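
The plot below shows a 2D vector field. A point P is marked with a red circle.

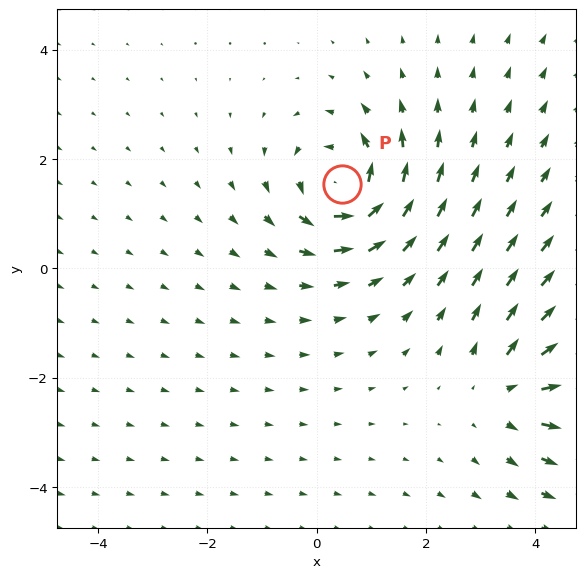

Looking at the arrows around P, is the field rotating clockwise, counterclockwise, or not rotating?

Near P at (0.5, 1.5) the arrows circulate counterclockwise. The curl (z-component) there is about +4; positive curl means counterclockwise rotation.

counterclockwise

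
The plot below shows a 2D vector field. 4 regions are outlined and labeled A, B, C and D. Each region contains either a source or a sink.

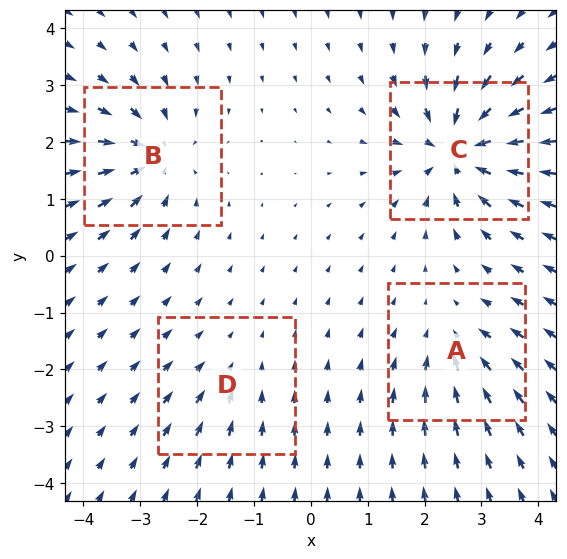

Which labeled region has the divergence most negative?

C

Divergence at each region's feature centre — A: about -4, B: about -6, C: about -9, D: about -3. Region C is most negative.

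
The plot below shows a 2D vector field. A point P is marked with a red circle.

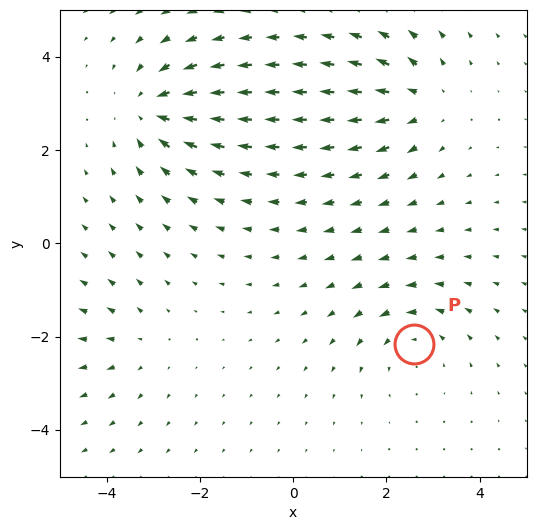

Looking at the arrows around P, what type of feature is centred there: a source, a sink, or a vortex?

At P (2.6, -2.1) the arrows circulate counterclockwise. Divergence ≈0, curl about +4 — near-zero divergence with nonzero curl is a vortex.

vortex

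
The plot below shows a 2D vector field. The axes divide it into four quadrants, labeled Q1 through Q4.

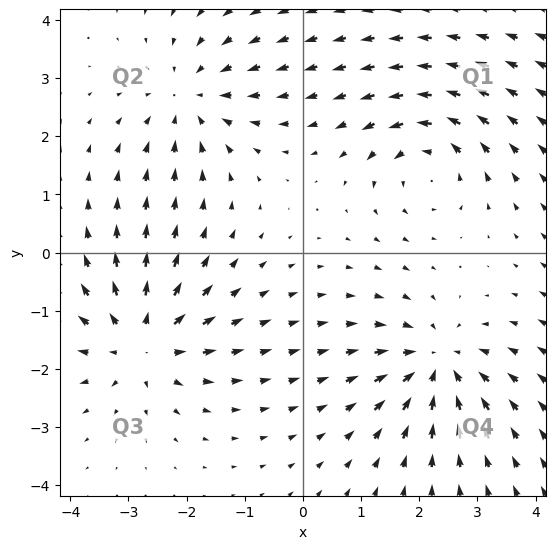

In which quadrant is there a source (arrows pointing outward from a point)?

The source sits at approximately (-2.8, -1.5), which lies in quadrant Q3. The divergence there is about +6, positive as expected for a source.

Q3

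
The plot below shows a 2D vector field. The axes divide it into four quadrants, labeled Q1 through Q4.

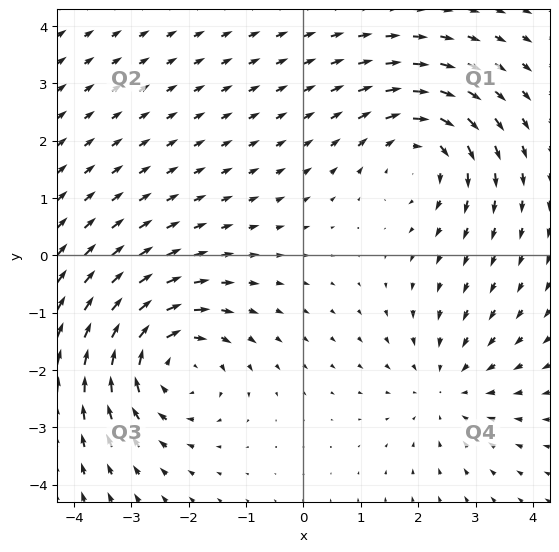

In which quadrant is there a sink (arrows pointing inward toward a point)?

The sink sits at approximately (2.5, -2.3), which lies in quadrant Q4. The divergence there is about -3, negative as expected for a sink.

Q4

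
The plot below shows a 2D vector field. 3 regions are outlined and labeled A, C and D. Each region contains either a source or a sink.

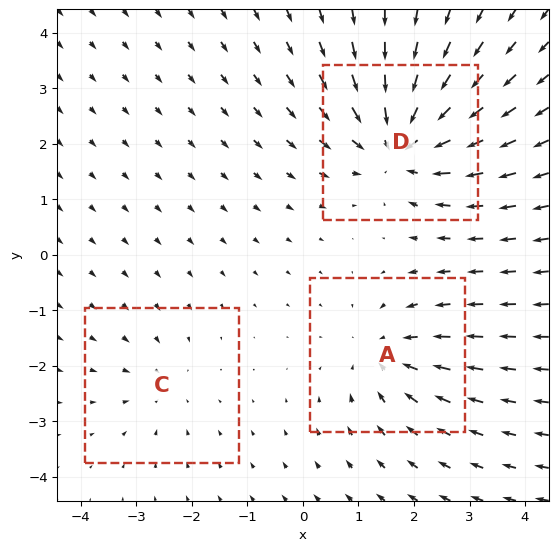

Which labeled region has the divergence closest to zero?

Divergence at each region's feature centre — A: about -3, C: about -2, D: about -5. Region C is closest to zero.

C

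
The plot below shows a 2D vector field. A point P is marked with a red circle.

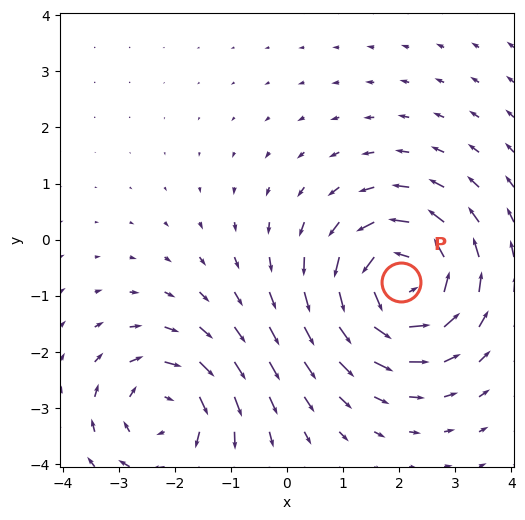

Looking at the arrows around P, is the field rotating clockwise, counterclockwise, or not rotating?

counterclockwise

Near P at (2.0, -0.8) the arrows circulate counterclockwise. The curl (z-component) there is about +5; positive curl means counterclockwise rotation.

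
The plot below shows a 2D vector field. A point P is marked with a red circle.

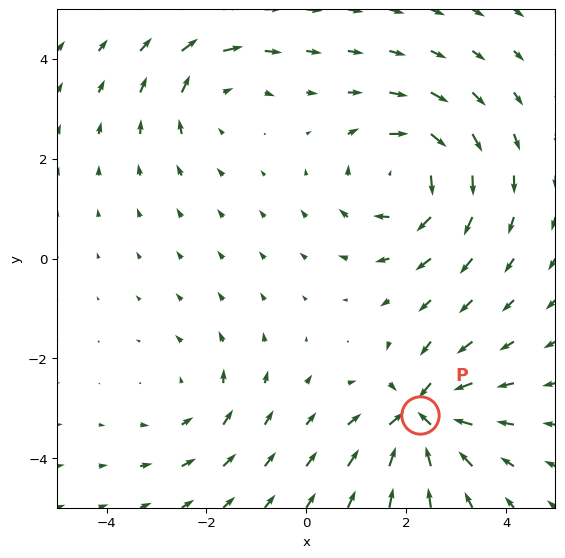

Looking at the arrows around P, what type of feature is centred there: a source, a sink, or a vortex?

At P (2.3, -3.1) the arrows converge inward. Divergence about -6, curl ≈0 — negative divergence with near-zero curl is a sink.

sink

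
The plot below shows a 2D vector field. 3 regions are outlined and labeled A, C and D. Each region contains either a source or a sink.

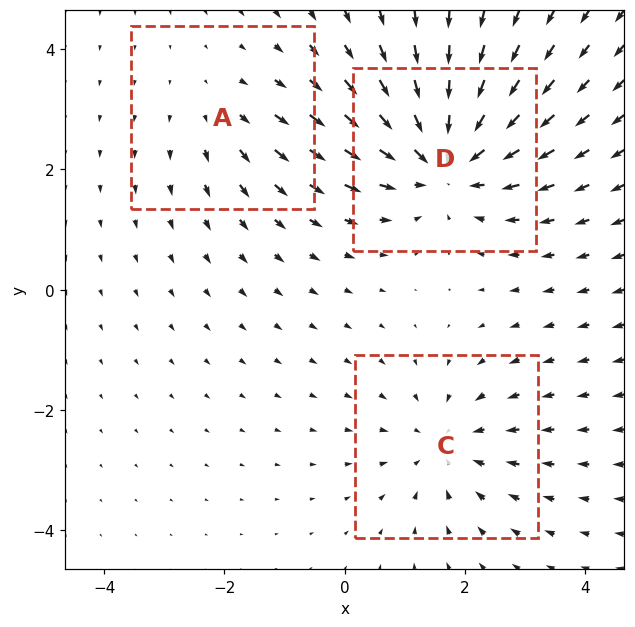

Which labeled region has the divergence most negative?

D

Divergence at each region's feature centre — A: about +2, C: about -3, D: about -5. Region D is most negative.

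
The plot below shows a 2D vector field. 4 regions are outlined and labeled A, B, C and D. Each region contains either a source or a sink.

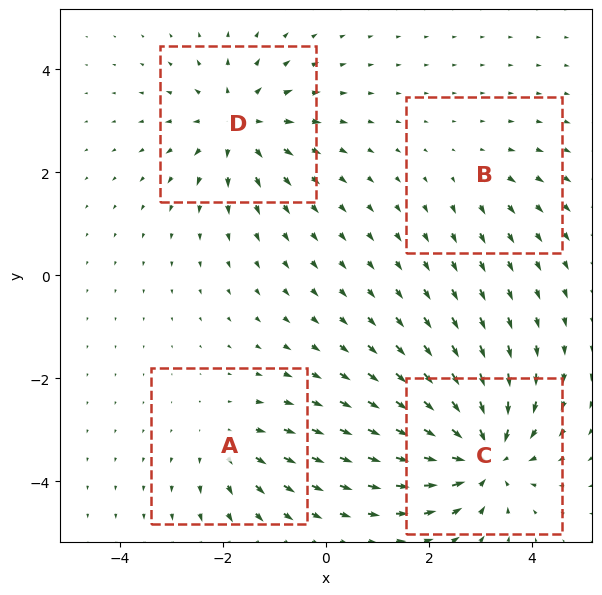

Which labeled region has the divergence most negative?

C

Divergence at each region's feature centre — A: about +3, B: about +2, C: about -7, D: about +5. Region C is most negative.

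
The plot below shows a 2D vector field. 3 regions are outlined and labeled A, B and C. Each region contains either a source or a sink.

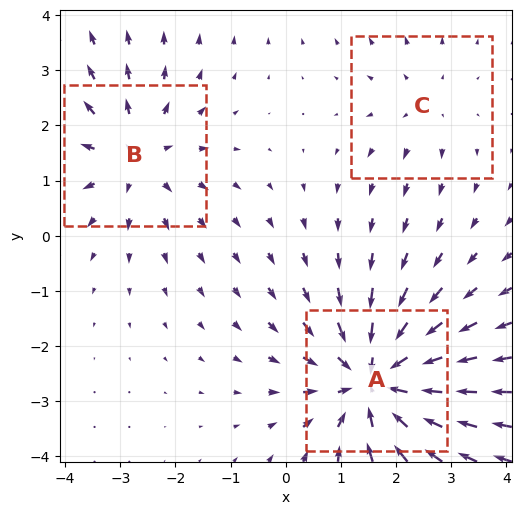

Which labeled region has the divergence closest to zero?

C

Divergence at each region's feature centre — A: about -5, B: about +3, C: about +2. Region C is closest to zero.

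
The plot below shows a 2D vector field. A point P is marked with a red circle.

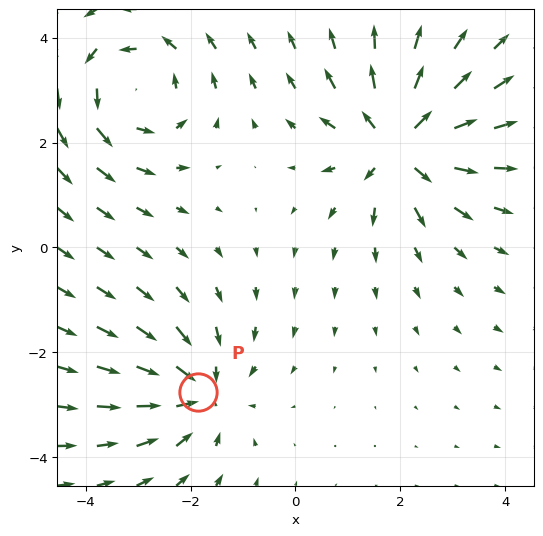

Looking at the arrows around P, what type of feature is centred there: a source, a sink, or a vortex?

sink

At P (-1.9, -2.8) the arrows converge inward. Divergence about -4, curl ≈0 — negative divergence with near-zero curl is a sink.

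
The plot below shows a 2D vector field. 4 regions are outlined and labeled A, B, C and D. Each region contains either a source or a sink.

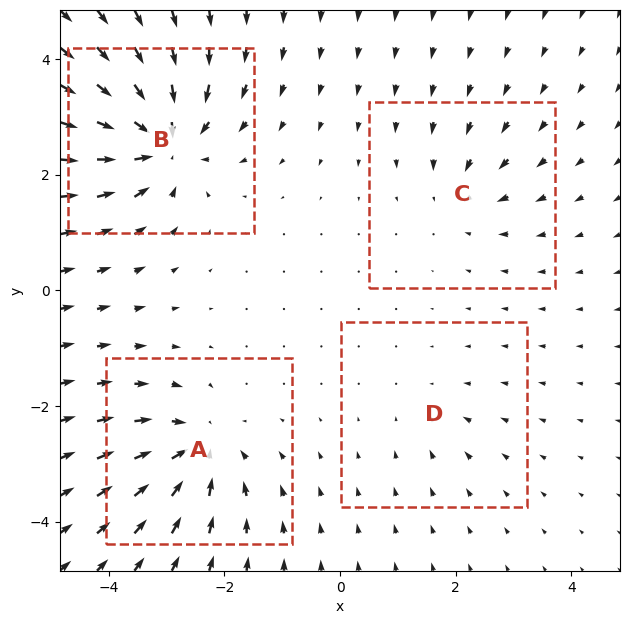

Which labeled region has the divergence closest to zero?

Divergence at each region's feature centre — A: about -6, B: about -8, C: about -3, D: about -2. Region D is closest to zero.

D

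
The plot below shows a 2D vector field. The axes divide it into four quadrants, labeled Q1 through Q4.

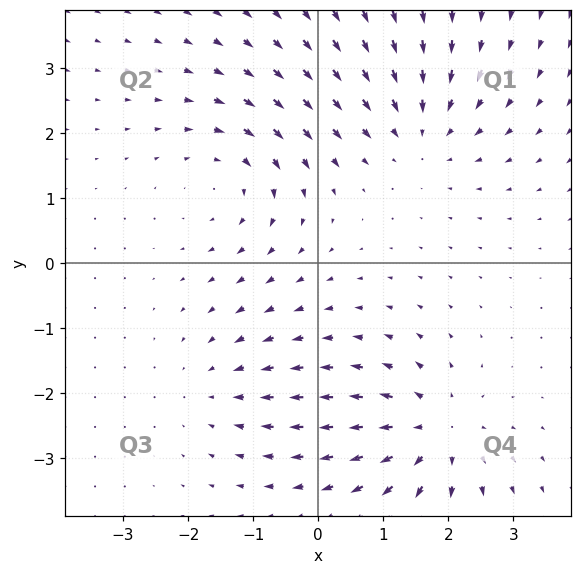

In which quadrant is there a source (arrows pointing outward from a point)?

The source sits at approximately (1.8, -2.6), which lies in quadrant Q4. The divergence there is about +6, positive as expected for a source.

Q4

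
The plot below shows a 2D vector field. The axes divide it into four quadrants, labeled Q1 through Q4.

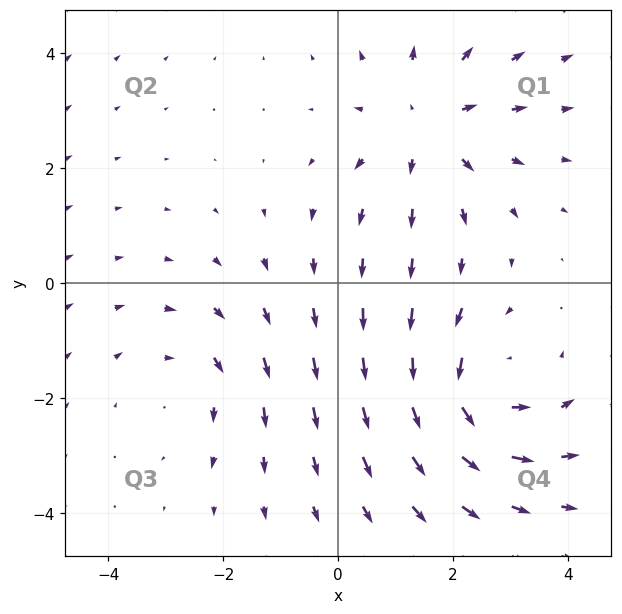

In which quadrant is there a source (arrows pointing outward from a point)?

The source sits at approximately (1.5, 2.7), which lies in quadrant Q1. The divergence there is about +3, positive as expected for a source.

Q1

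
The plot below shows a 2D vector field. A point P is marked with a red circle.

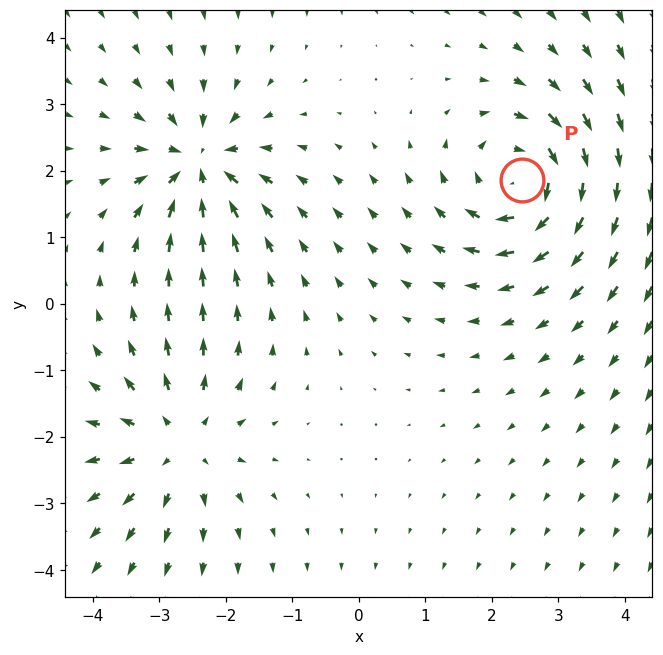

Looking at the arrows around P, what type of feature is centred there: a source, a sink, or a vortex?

At P (2.5, 1.9) the arrows circulate clockwise. Divergence ≈0, curl about -4 — near-zero divergence with nonzero curl is a vortex.

vortex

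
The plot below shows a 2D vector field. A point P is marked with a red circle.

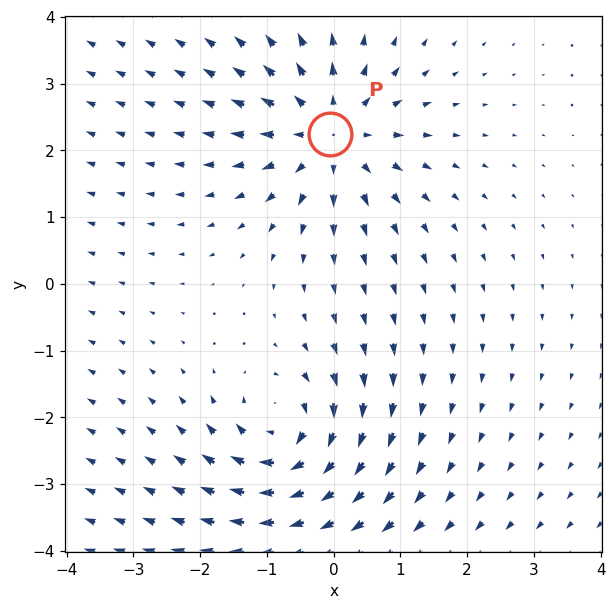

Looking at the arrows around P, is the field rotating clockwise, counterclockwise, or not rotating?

not rotating

Near P at (-0.1, 2.2) the arrows show no circulation. The curl there is ≈0.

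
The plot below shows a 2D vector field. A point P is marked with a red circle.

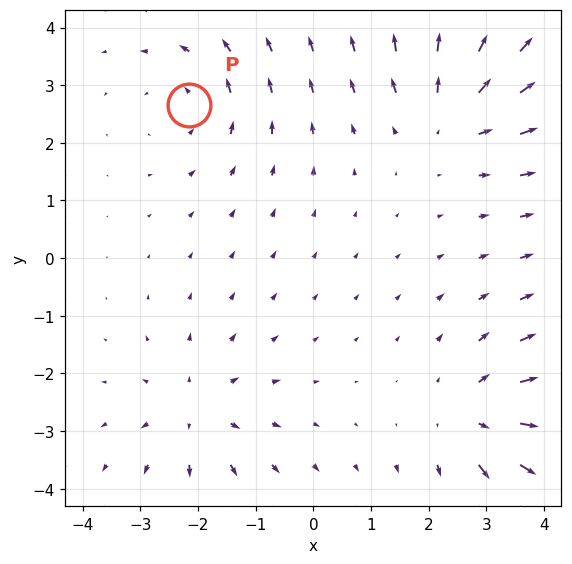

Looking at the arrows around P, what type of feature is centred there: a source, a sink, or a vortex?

vortex

At P (-2.2, 2.7) the arrows circulate counterclockwise. Divergence ≈0, curl about +3 — near-zero divergence with nonzero curl is a vortex.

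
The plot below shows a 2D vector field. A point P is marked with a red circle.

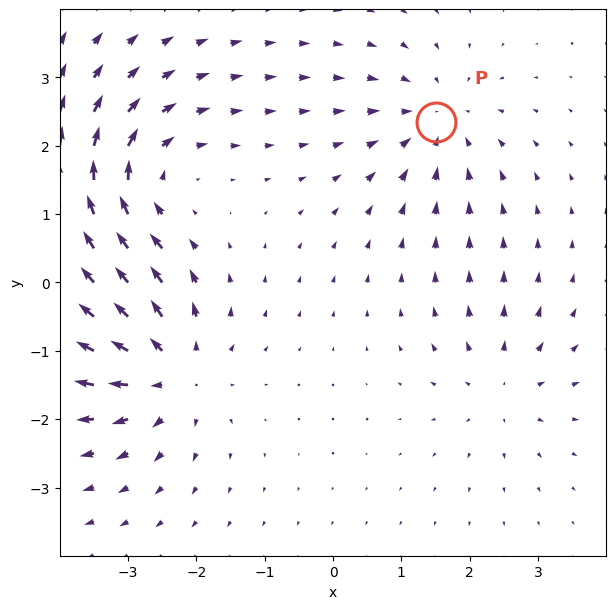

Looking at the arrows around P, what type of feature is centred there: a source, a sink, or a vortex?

At P (1.5, 2.4) the arrows converge inward. Divergence about -4, curl ≈0 — negative divergence with near-zero curl is a sink.

sink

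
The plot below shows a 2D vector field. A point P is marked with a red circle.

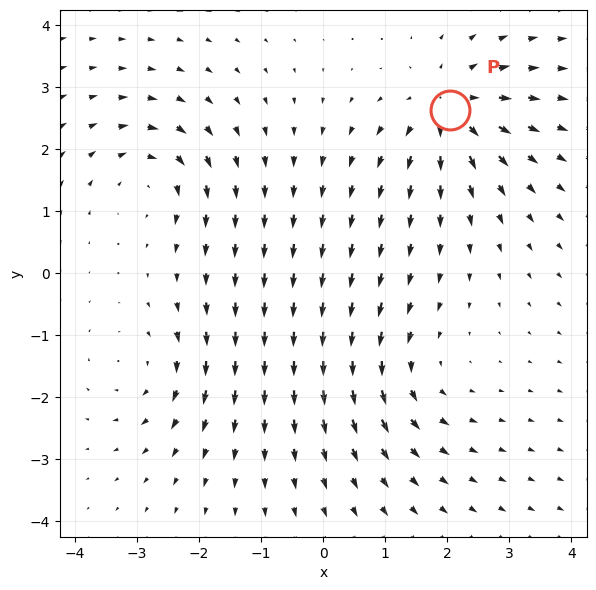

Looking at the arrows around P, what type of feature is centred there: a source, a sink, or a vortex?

source

At P (2.0, 2.6) the arrows spread outward. Divergence about +5, curl ≈0 — positive divergence with near-zero curl is a source.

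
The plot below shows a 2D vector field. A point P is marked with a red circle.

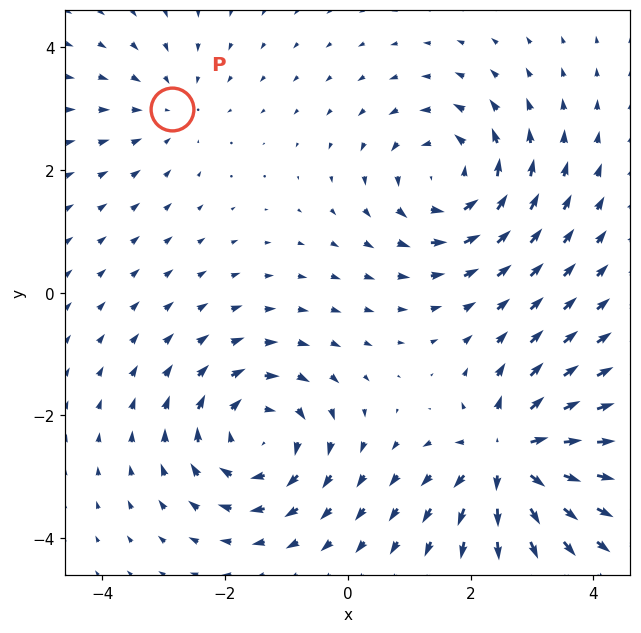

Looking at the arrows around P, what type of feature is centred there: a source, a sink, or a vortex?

sink

At P (-2.9, 3.0) the arrows converge inward. Divergence about -2, curl ≈0 — negative divergence with near-zero curl is a sink.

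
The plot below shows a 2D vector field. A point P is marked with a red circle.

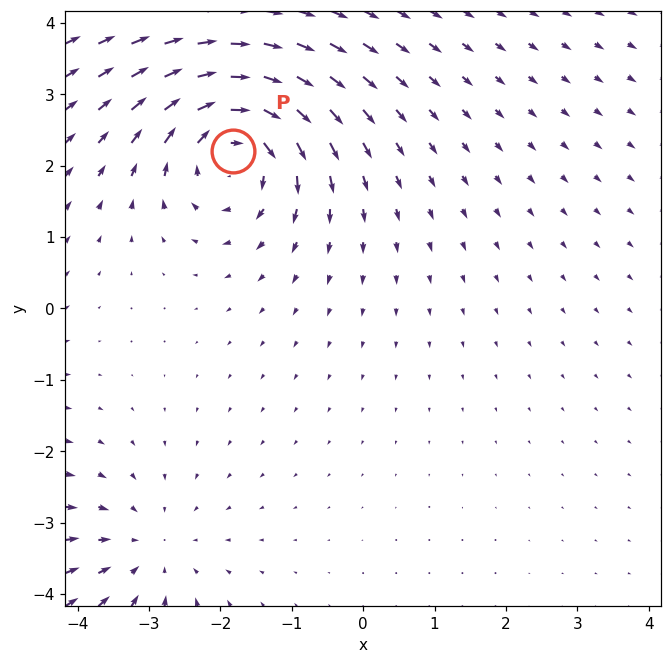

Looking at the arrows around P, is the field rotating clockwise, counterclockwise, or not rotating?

Near P at (-1.8, 2.2) the arrows circulate clockwise. The curl (z-component) there is about -6; negative curl means clockwise rotation.

clockwise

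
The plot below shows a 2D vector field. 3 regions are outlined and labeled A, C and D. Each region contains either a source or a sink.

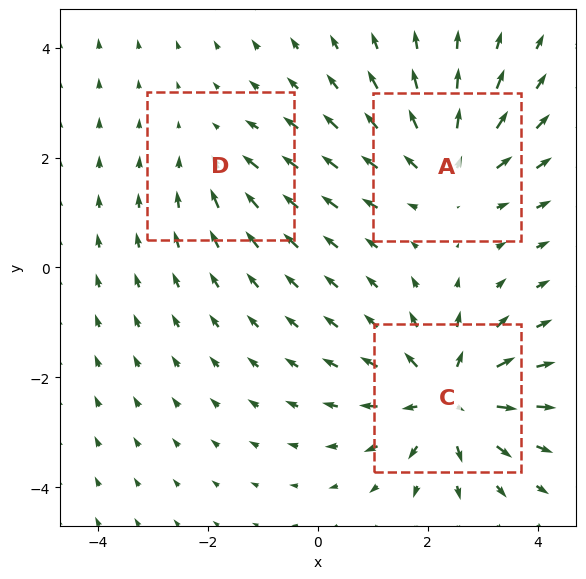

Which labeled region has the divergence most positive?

C

Divergence at each region's feature centre — A: about +3, C: about +5, D: about -2. Region C is most positive.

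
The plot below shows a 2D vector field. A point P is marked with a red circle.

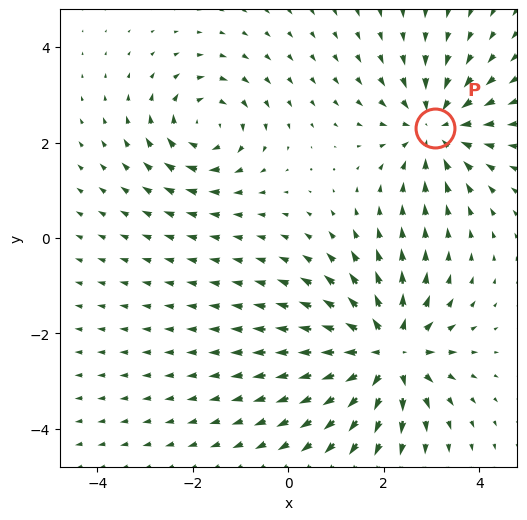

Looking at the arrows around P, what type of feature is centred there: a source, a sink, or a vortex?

sink

At P (3.1, 2.3) the arrows converge inward. Divergence about -3, curl ≈0 — negative divergence with near-zero curl is a sink.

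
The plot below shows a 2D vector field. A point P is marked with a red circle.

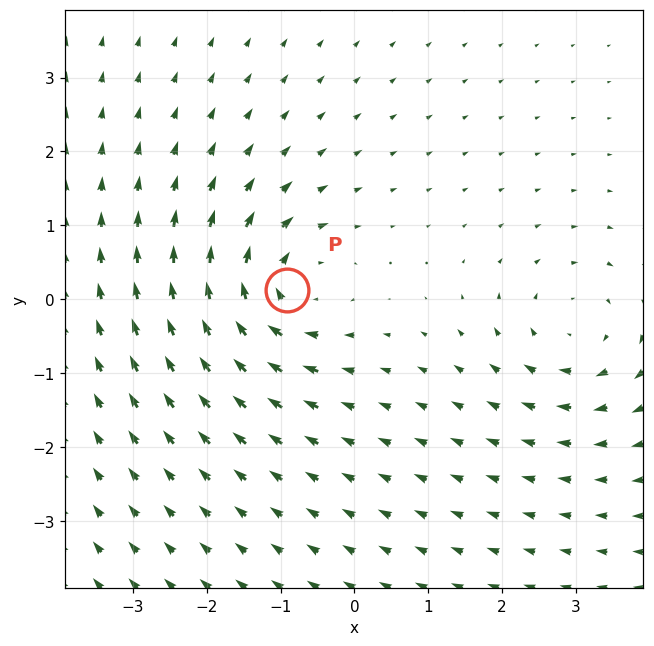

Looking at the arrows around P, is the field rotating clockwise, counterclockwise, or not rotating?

Near P at (-0.9, 0.1) the arrows circulate clockwise. The curl (z-component) there is about -6; negative curl means clockwise rotation.

clockwise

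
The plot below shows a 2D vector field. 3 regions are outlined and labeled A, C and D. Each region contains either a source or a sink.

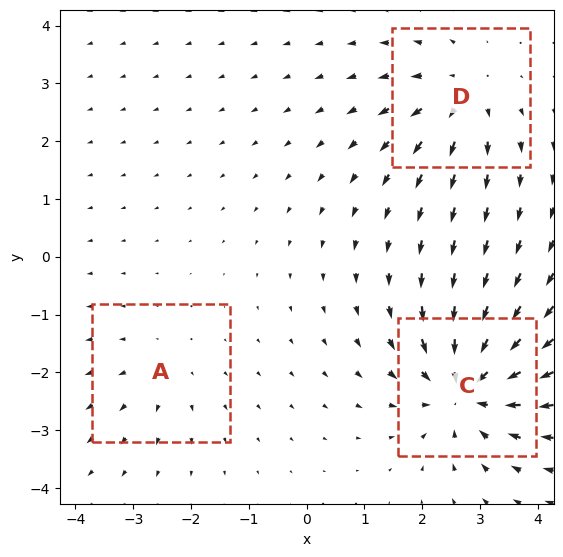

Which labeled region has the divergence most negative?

C

Divergence at each region's feature centre — A: about +2, C: about -5, D: about +3. Region C is most negative.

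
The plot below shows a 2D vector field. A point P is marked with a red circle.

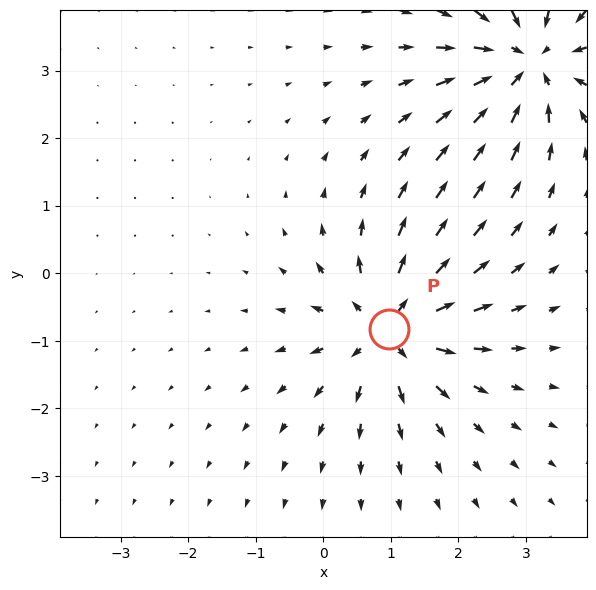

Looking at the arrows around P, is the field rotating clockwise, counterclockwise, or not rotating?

not rotating

Near P at (1.0, -0.8) the arrows show no circulation. The curl there is ≈0.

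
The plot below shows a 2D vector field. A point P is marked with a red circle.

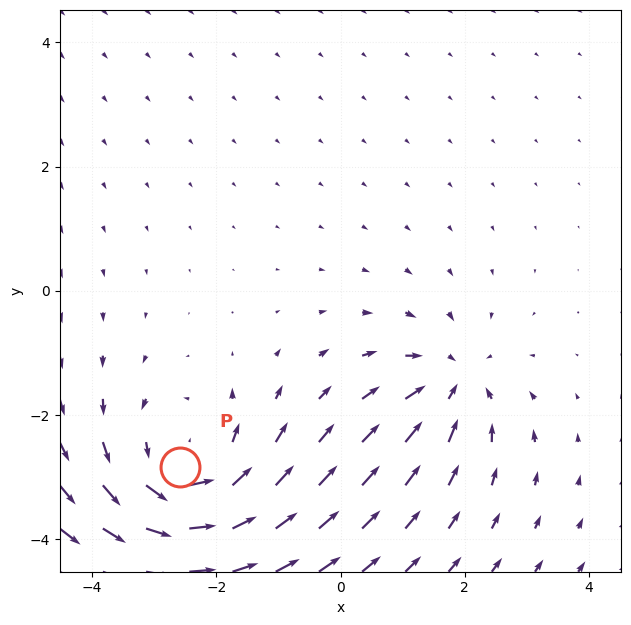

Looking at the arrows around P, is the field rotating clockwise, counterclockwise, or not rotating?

Near P at (-2.6, -2.8) the arrows circulate counterclockwise. The curl (z-component) there is about +4; positive curl means counterclockwise rotation.

counterclockwise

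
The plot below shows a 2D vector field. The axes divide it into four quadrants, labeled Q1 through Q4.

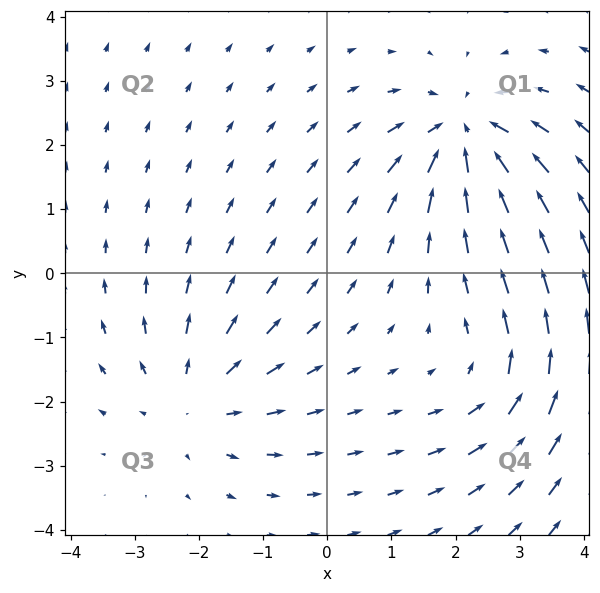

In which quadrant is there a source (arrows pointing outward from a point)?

Q3

The source sits at approximately (-2.1, -2.0), which lies in quadrant Q3. The divergence there is about +3, positive as expected for a source.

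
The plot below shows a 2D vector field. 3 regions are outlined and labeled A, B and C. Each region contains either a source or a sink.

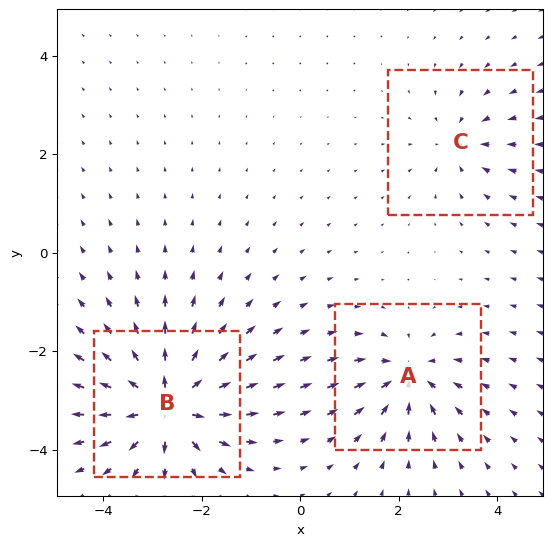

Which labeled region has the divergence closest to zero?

Divergence at each region's feature centre — A: about -4, B: about +6, C: about -3. Region C is closest to zero.

C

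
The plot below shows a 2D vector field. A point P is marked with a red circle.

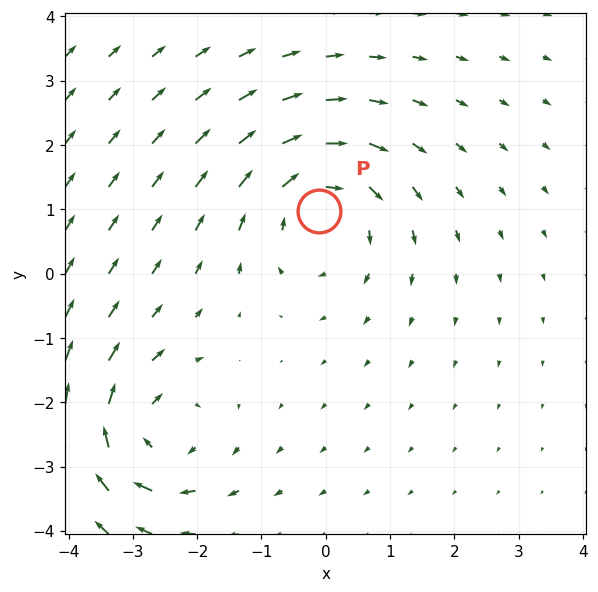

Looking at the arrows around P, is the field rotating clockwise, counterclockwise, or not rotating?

clockwise

Near P at (-0.1, 1.0) the arrows circulate clockwise. The curl (z-component) there is about -4; negative curl means clockwise rotation.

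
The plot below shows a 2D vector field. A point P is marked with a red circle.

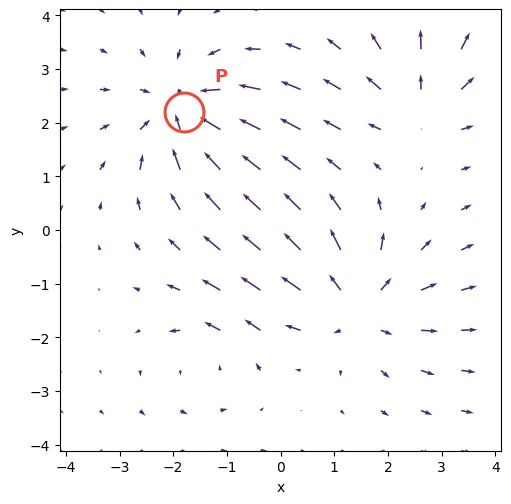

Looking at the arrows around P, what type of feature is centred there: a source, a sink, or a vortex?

At P (-1.8, 2.2) the arrows converge inward. Divergence about -5, curl ≈0 — negative divergence with near-zero curl is a sink.

sink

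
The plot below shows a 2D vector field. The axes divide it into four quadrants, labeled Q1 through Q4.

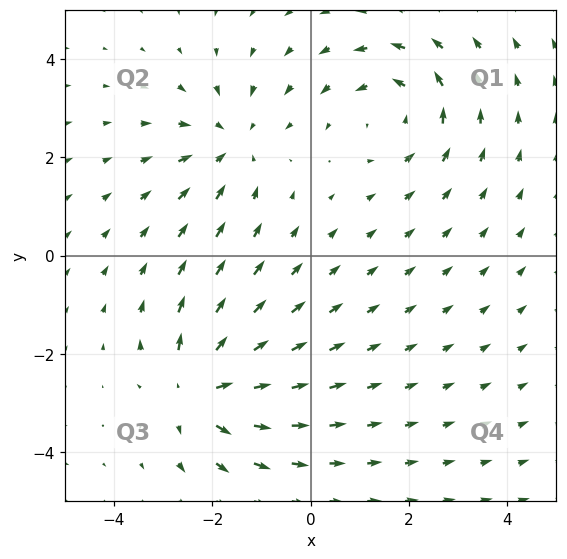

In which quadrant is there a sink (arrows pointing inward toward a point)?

Q2

The sink sits at approximately (-1.6, 2.3), which lies in quadrant Q2. The divergence there is about -2, negative as expected for a sink.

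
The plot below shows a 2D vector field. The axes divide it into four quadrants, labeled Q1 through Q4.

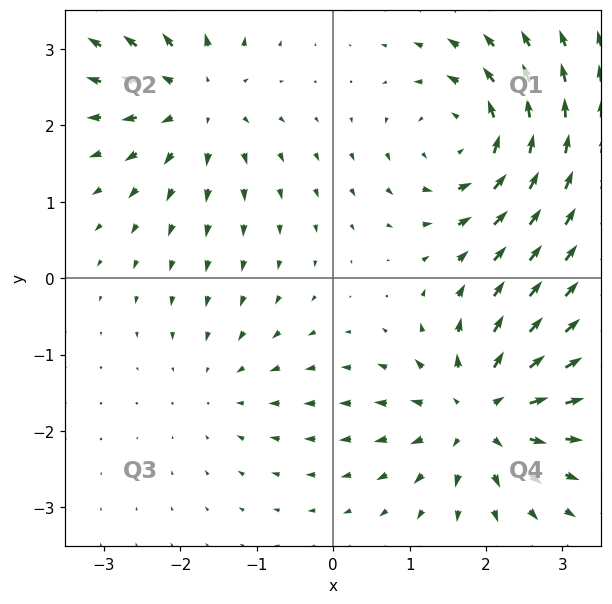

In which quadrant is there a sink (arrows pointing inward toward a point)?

The sink sits at approximately (-1.5, -1.4), which lies in quadrant Q3. The divergence there is about -2, negative as expected for a sink.

Q3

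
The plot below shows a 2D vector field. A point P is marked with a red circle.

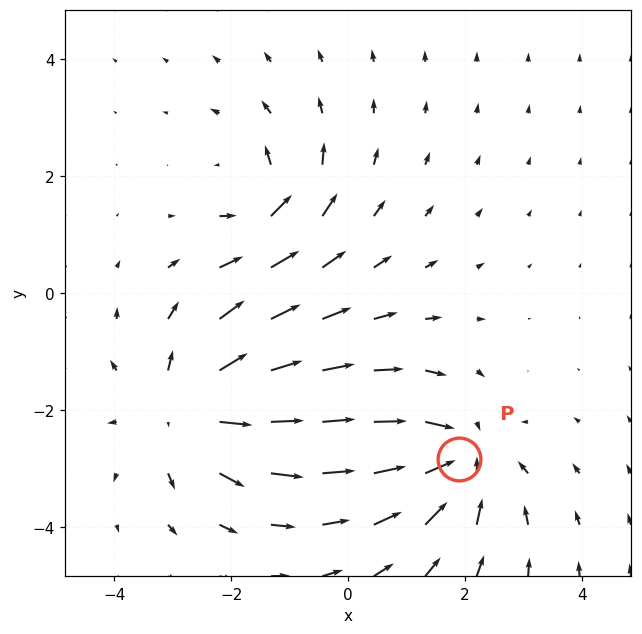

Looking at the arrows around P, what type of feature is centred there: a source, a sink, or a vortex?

sink

At P (1.9, -2.8) the arrows converge inward. Divergence about -4, curl ≈0 — negative divergence with near-zero curl is a sink.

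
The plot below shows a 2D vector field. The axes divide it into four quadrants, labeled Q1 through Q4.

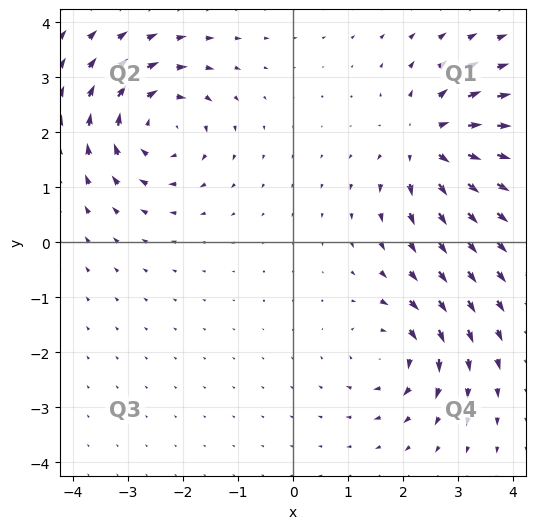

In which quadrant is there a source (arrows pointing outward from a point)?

Q1

The source sits at approximately (2.5, 1.8), which lies in quadrant Q1. The divergence there is about +4, positive as expected for a source.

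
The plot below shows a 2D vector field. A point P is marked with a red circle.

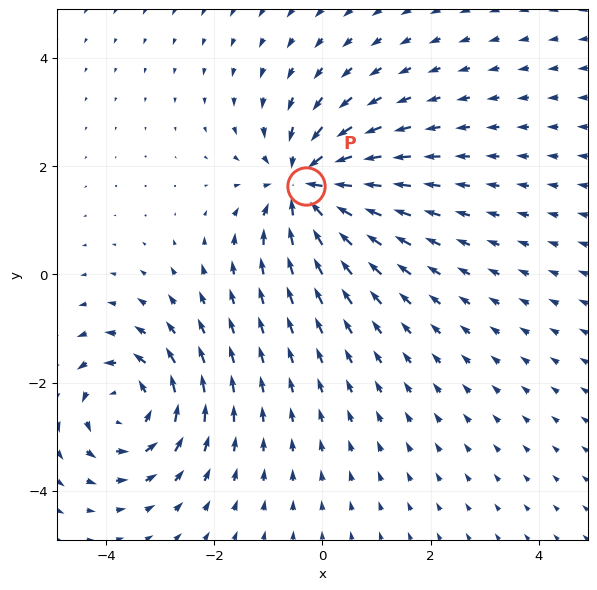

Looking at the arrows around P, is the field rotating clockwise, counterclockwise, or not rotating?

not rotating

Near P at (-0.3, 1.6) the arrows show no circulation. The curl there is ≈0.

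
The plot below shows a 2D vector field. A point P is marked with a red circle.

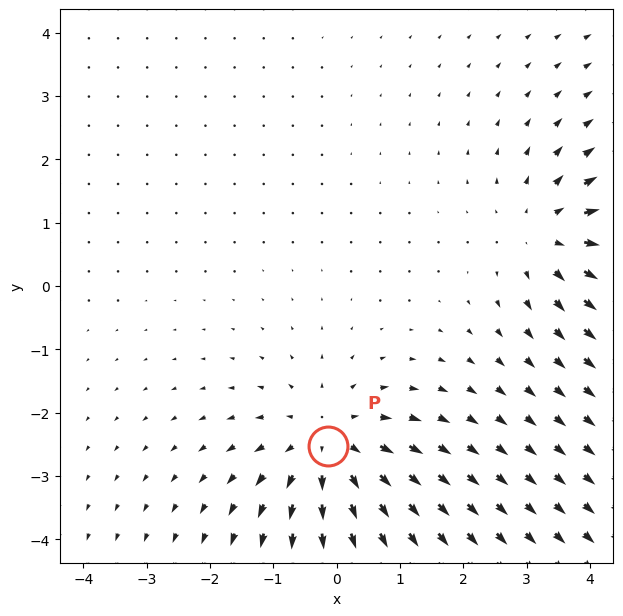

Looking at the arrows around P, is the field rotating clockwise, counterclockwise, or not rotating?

not rotating

Near P at (-0.1, -2.5) the arrows show no circulation. The curl there is ≈0.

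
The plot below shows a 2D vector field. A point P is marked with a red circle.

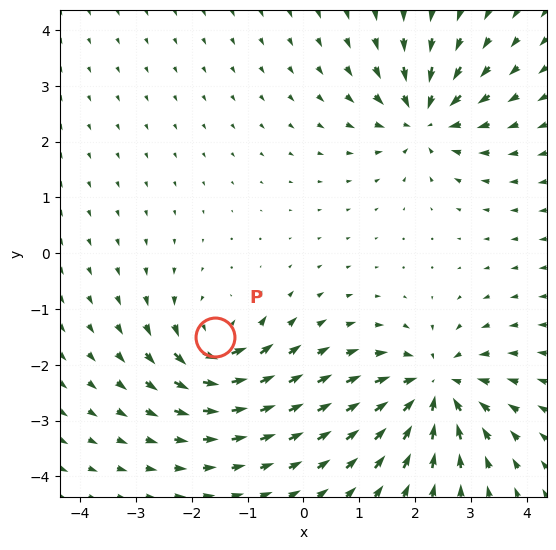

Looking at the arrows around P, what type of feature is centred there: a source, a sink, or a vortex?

vortex

At P (-1.6, -1.5) the arrows circulate counterclockwise. Divergence ≈0, curl about +5 — near-zero divergence with nonzero curl is a vortex.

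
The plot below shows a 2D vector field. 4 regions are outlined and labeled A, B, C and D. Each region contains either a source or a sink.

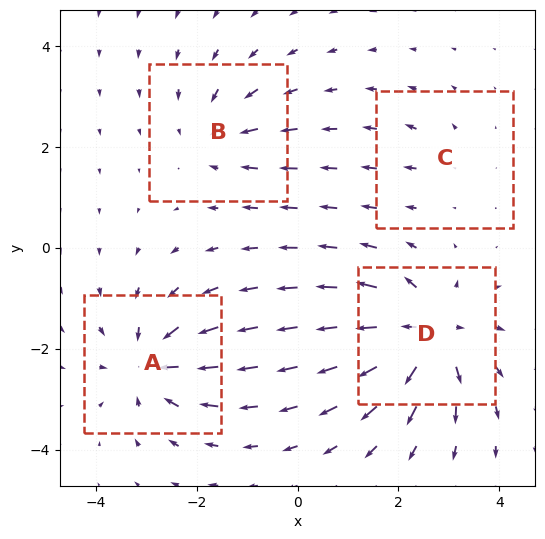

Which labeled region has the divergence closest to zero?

C

Divergence at each region's feature centre — A: about -6, B: about -4, C: about +2, D: about +8. Region C is closest to zero.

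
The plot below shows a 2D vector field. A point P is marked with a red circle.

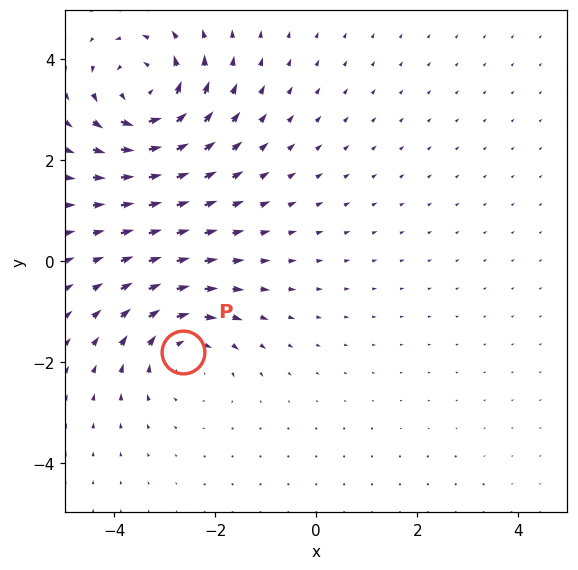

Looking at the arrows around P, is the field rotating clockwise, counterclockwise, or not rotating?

Near P at (-2.6, -1.8) the arrows circulate clockwise. The curl (z-component) there is about -4; negative curl means clockwise rotation.

clockwise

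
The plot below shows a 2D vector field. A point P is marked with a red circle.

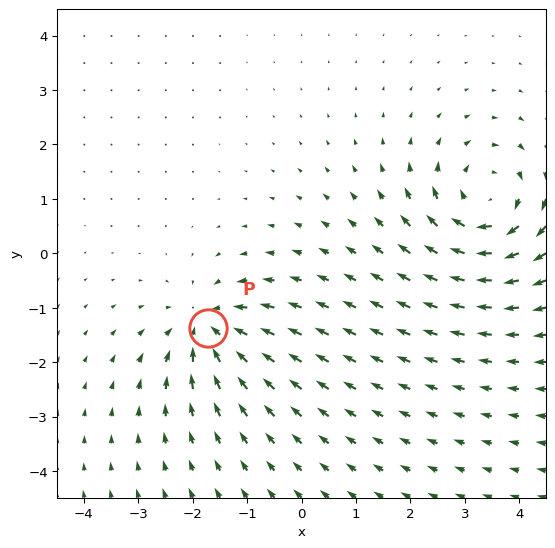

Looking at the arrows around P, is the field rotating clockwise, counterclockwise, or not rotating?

not rotating

Near P at (-1.7, -1.4) the arrows show no circulation. The curl there is ≈0.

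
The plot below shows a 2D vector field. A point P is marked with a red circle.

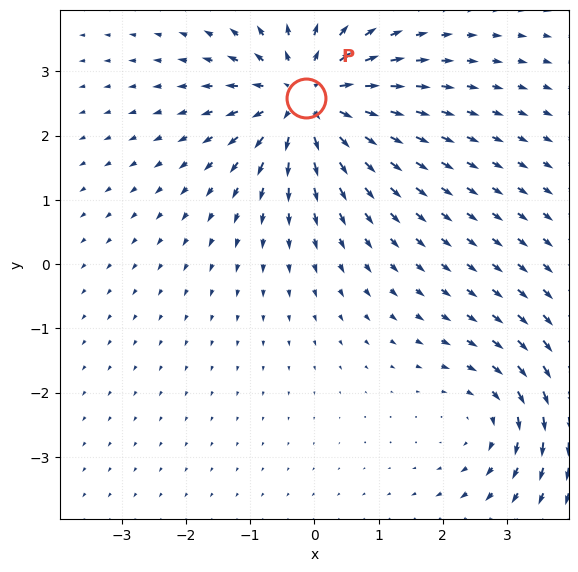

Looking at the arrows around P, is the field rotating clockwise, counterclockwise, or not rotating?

not rotating

Near P at (-0.1, 2.6) the arrows show no circulation. The curl there is ≈0.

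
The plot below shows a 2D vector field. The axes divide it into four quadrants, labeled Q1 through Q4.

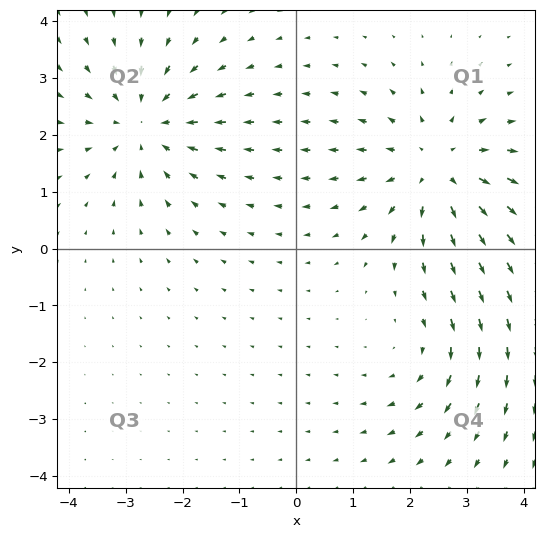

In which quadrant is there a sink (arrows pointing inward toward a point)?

The sink sits at approximately (-2.7, 2.2), which lies in quadrant Q2. The divergence there is about -4, negative as expected for a sink.

Q2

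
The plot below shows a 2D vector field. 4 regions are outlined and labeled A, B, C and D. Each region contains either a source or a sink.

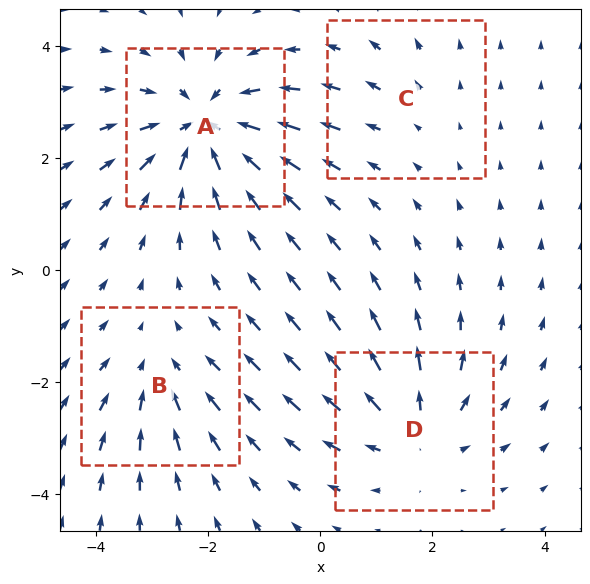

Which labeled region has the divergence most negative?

A

Divergence at each region's feature centre — A: about -6, B: about -3, C: about +2, D: about +4. Region A is most negative.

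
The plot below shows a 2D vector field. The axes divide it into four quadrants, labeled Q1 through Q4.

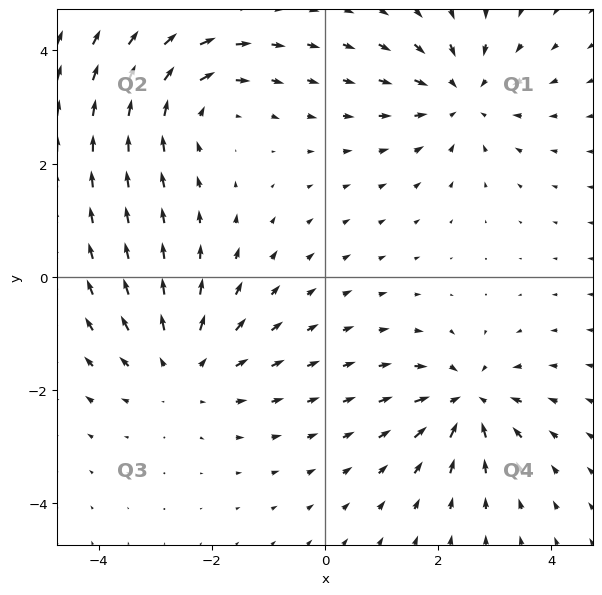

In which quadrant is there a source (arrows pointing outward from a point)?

Q3

The source sits at approximately (-2.5, -1.6), which lies in quadrant Q3. The divergence there is about +3, positive as expected for a source.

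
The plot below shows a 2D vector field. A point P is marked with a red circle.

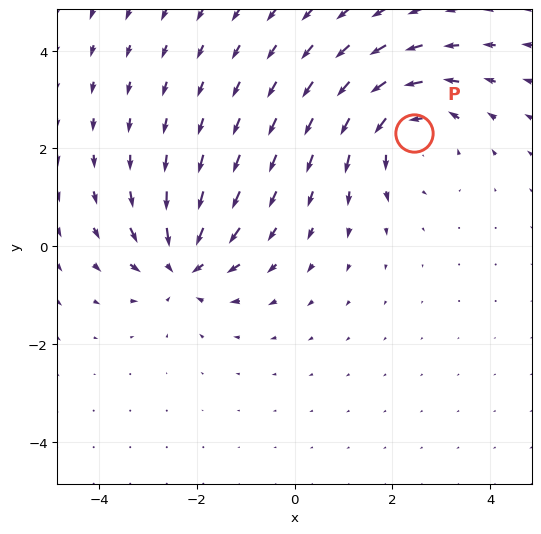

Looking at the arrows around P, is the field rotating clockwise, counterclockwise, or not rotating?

counterclockwise

Near P at (2.4, 2.3) the arrows circulate counterclockwise. The curl (z-component) there is about +4; positive curl means counterclockwise rotation.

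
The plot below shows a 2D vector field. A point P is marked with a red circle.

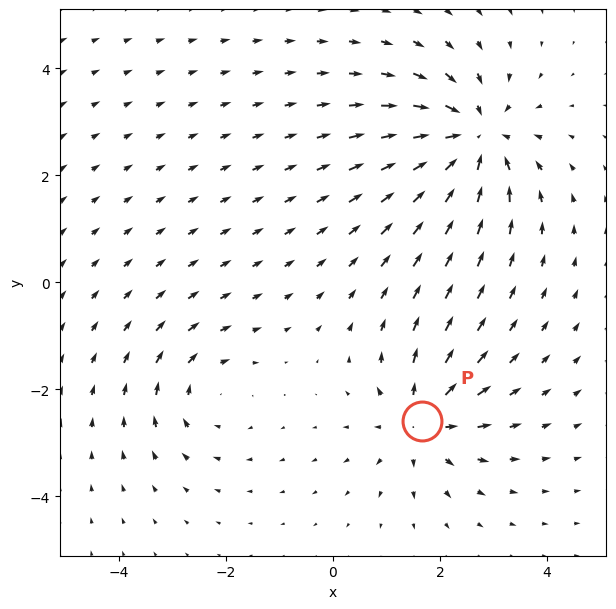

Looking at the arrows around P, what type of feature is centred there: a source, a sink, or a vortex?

source

At P (1.7, -2.6) the arrows spread outward. Divergence about +4, curl ≈0 — positive divergence with near-zero curl is a source.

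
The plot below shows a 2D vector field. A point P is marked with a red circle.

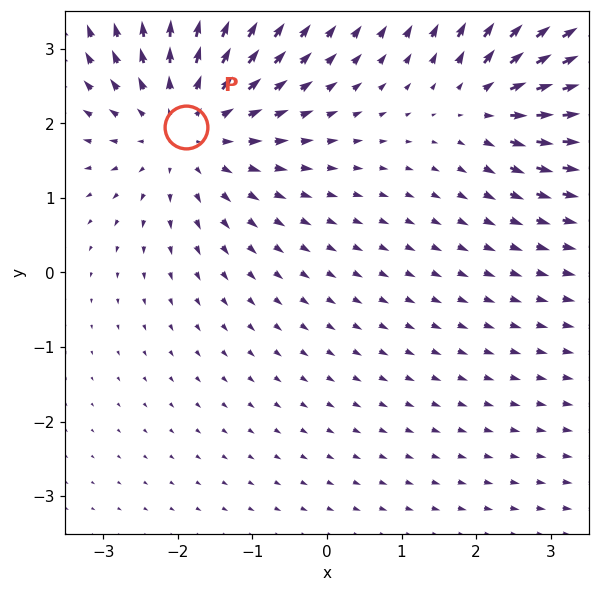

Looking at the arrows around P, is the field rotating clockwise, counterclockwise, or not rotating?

Near P at (-1.9, 1.9) the arrows show no circulation. The curl there is ≈0.

not rotating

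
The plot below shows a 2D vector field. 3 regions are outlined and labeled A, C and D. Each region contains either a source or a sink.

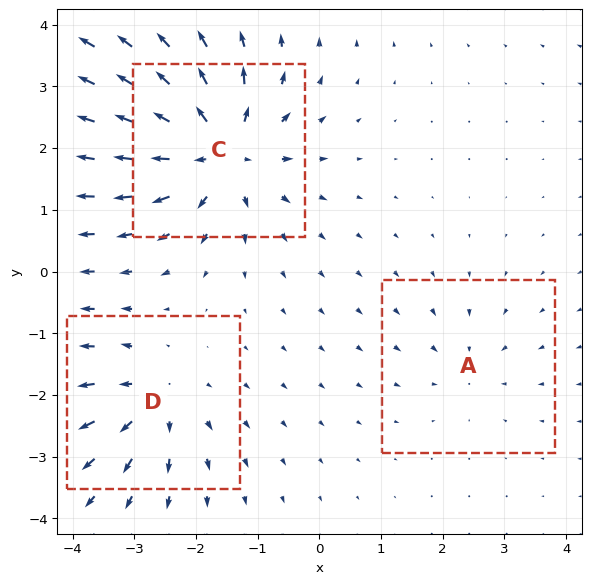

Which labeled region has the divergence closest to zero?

Divergence at each region's feature centre — A: about -2, C: about +6, D: about +4. Region A is closest to zero.

A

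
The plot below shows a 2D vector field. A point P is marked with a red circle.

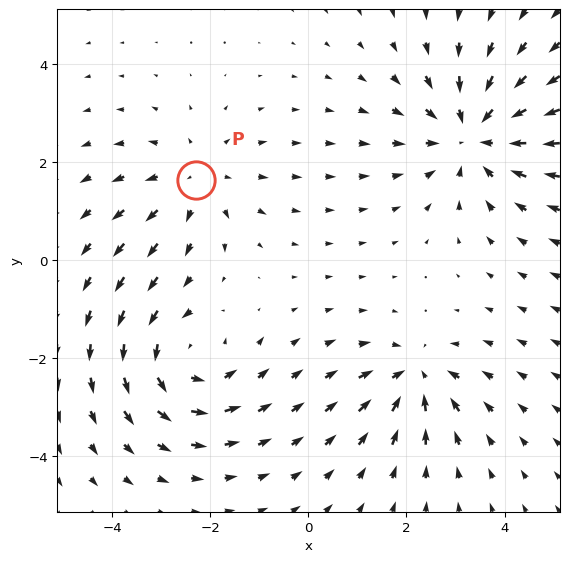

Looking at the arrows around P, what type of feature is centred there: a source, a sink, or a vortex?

source

At P (-2.3, 1.6) the arrows spread outward. Divergence about +3, curl ≈0 — positive divergence with near-zero curl is a source.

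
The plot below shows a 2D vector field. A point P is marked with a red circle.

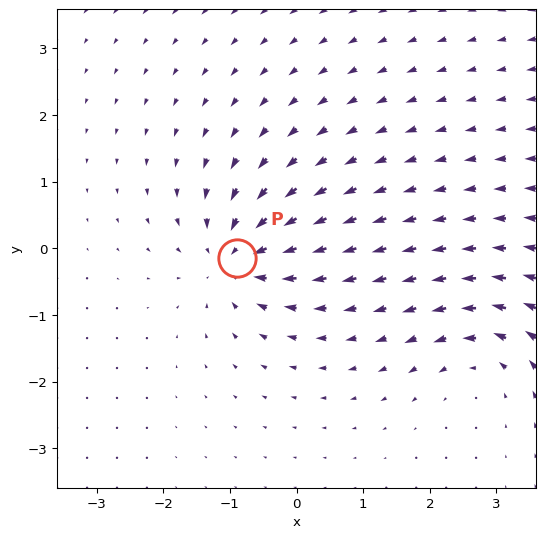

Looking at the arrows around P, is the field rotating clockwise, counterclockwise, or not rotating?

Near P at (-0.9, -0.1) the arrows show no circulation. The curl there is ≈0.

not rotating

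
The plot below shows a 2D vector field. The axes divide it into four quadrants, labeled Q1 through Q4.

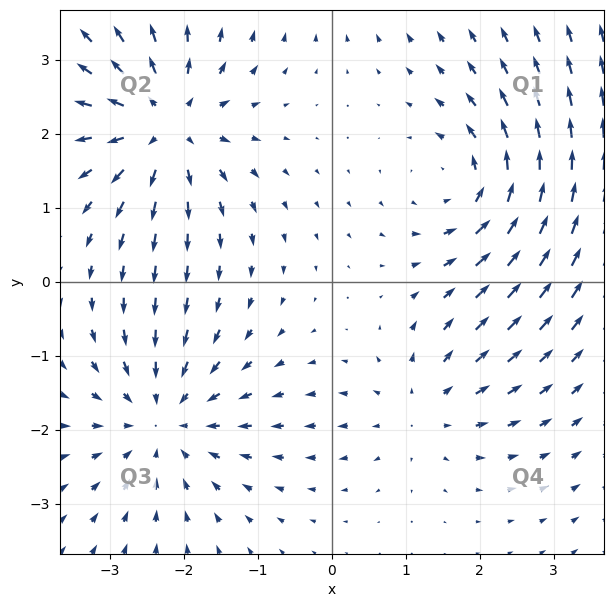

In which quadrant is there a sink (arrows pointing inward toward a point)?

The sink sits at approximately (-2.3, -1.9), which lies in quadrant Q3. The divergence there is about -4, negative as expected for a sink.

Q3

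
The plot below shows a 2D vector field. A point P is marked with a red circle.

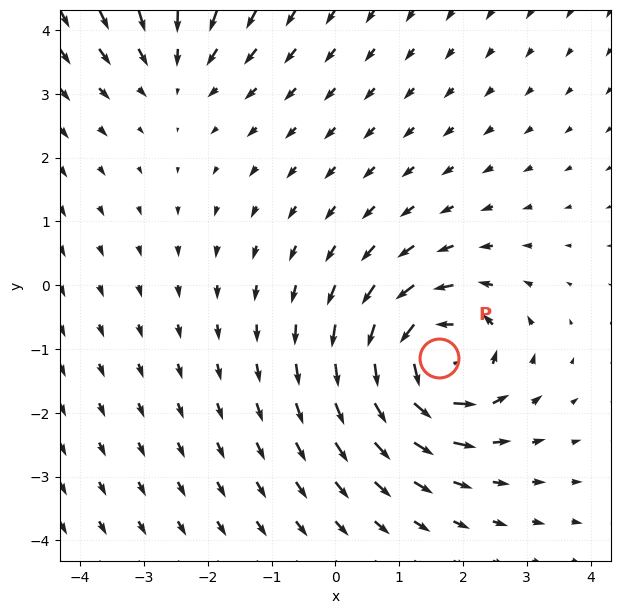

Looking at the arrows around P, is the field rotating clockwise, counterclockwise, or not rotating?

counterclockwise

Near P at (1.6, -1.1) the arrows circulate counterclockwise. The curl (z-component) there is about +6; positive curl means counterclockwise rotation.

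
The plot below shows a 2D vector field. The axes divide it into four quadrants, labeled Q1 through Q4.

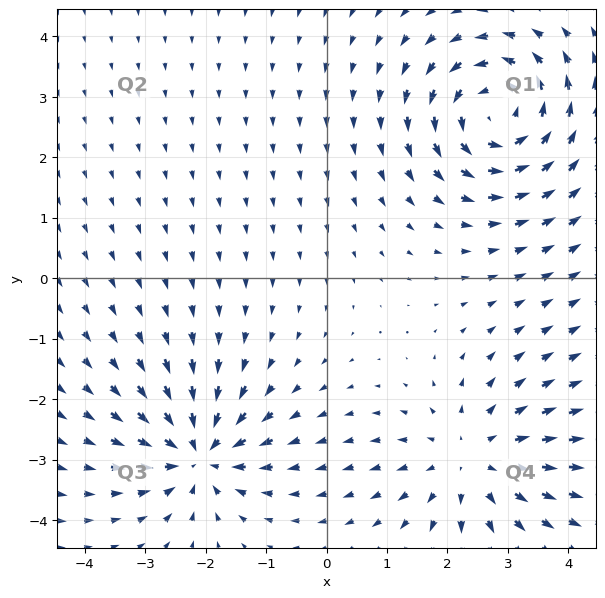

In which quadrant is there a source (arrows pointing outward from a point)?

Q4

The source sits at approximately (2.4, -3.0), which lies in quadrant Q4. The divergence there is about +3, positive as expected for a source.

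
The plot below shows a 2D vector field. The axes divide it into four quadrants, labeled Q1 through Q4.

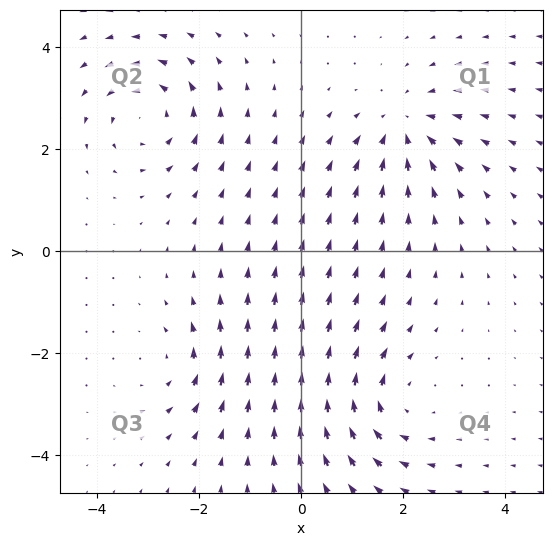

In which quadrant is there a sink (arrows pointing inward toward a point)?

Q1

The sink sits at approximately (2.0, 2.4), which lies in quadrant Q1. The divergence there is about -5, negative as expected for a sink.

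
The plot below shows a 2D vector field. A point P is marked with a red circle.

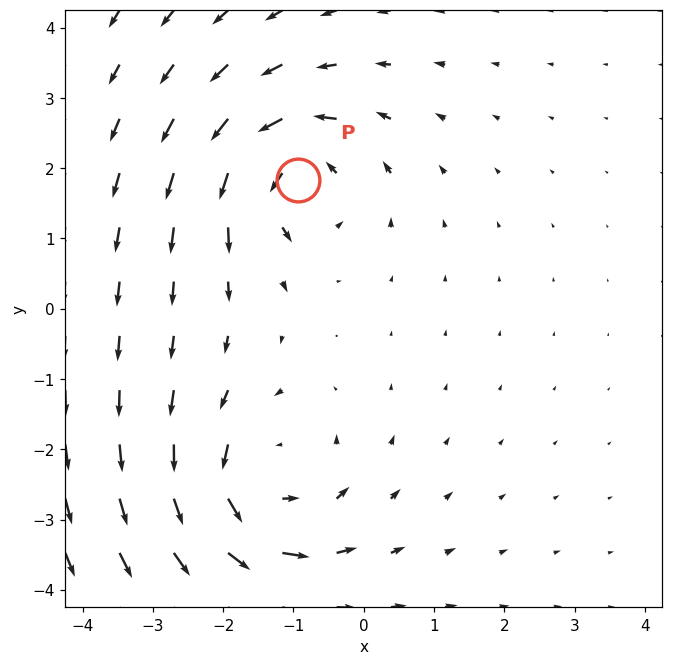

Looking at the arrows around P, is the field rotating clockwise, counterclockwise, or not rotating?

counterclockwise

Near P at (-0.9, 1.8) the arrows circulate counterclockwise. The curl (z-component) there is about +5; positive curl means counterclockwise rotation.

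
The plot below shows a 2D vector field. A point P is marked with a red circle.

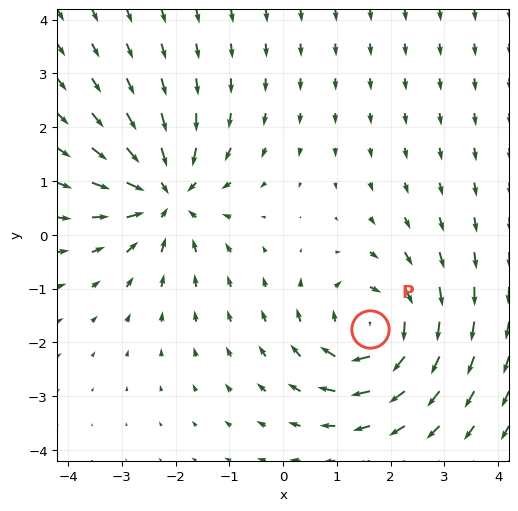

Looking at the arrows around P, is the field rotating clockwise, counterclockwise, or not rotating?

clockwise

Near P at (1.6, -1.8) the arrows circulate clockwise. The curl (z-component) there is about -6; negative curl means clockwise rotation.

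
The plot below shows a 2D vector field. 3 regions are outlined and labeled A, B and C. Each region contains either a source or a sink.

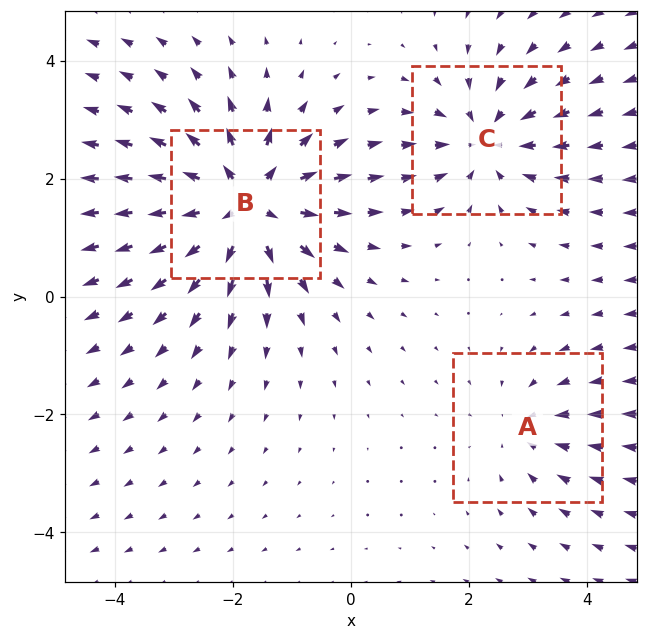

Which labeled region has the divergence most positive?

Divergence at each region's feature centre — A: about -2, B: about +5, C: about -3. Region B is most positive.

B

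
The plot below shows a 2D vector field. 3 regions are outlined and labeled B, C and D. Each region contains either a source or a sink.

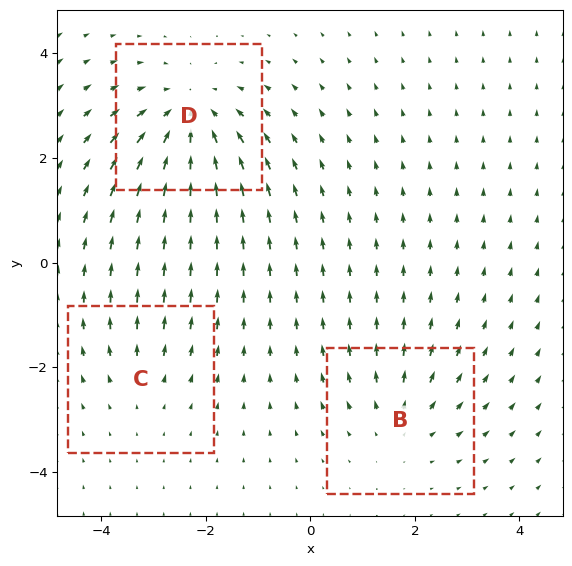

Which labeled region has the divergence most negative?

Divergence at each region's feature centre — B: about +3, C: about +2, D: about -4. Region D is most negative.

D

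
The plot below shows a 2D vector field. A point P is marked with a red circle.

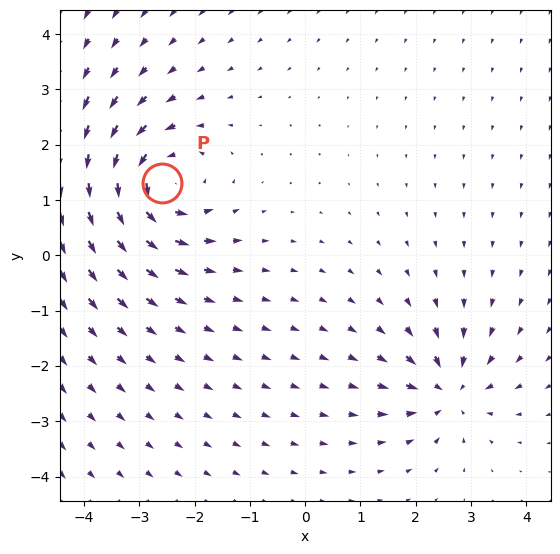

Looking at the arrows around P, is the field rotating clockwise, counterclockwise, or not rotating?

counterclockwise

Near P at (-2.6, 1.3) the arrows circulate counterclockwise. The curl (z-component) there is about +5; positive curl means counterclockwise rotation.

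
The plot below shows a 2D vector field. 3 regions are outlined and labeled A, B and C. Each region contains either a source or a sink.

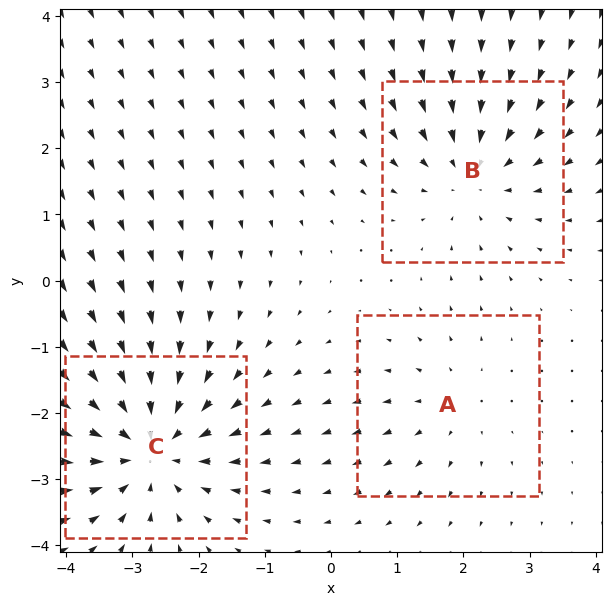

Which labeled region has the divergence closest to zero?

A

Divergence at each region's feature centre — A: about +2, B: about -3, C: about -4. Region A is closest to zero.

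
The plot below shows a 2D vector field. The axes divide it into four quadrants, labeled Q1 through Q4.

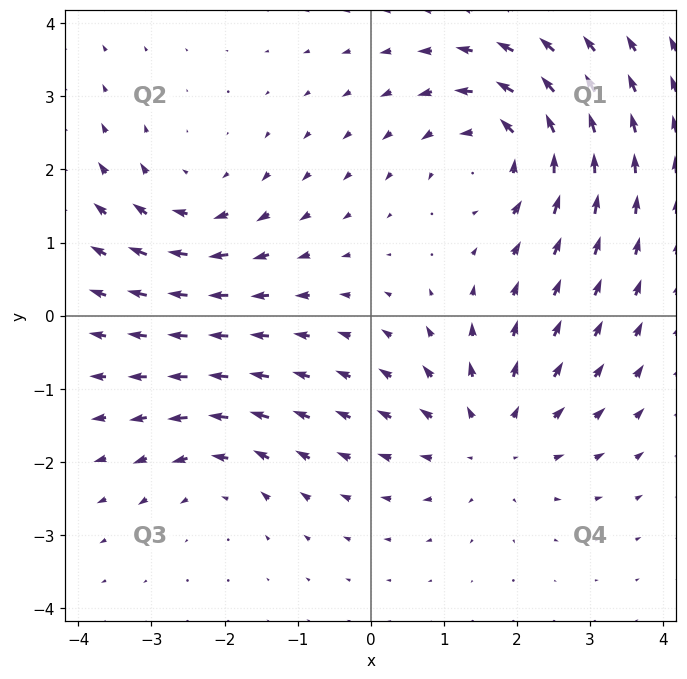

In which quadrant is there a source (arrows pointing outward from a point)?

The source sits at approximately (1.6, -1.7), which lies in quadrant Q4. The divergence there is about +4, positive as expected for a source.

Q4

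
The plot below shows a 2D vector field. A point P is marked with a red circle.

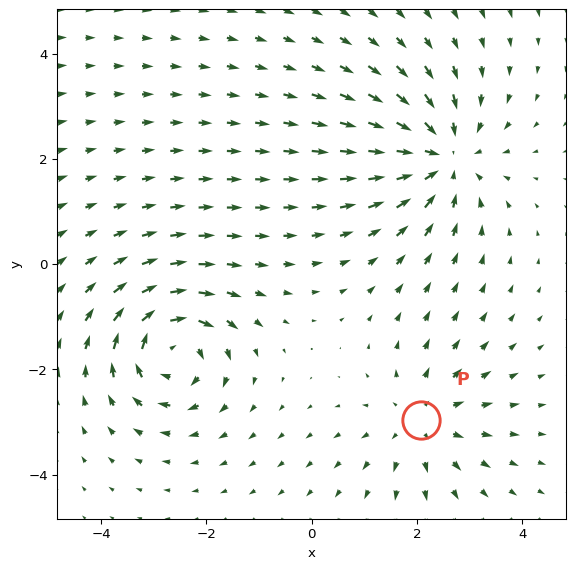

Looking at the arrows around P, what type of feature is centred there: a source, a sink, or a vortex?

At P (2.1, -3.0) the arrows spread outward. Divergence about +3, curl ≈0 — positive divergence with near-zero curl is a source.

source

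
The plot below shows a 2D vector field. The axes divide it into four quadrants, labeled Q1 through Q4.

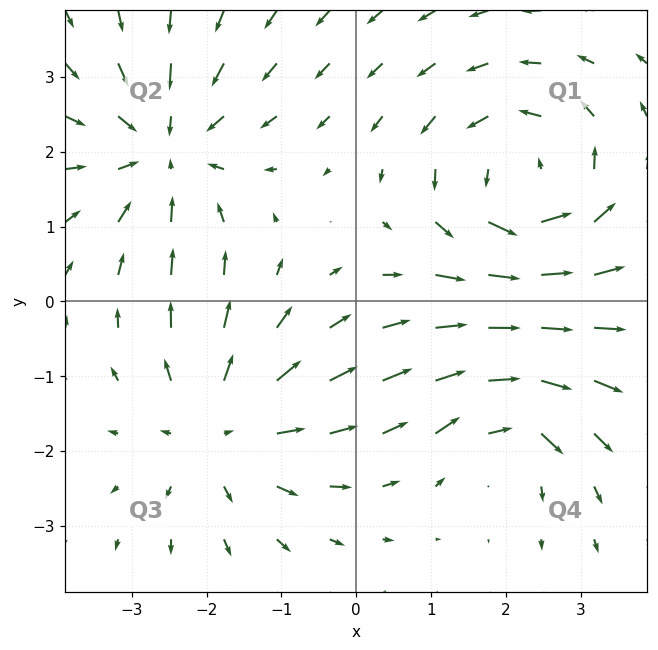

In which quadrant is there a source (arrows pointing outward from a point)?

Q3

The source sits at approximately (-1.8, -1.7), which lies in quadrant Q3. The divergence there is about +4, positive as expected for a source.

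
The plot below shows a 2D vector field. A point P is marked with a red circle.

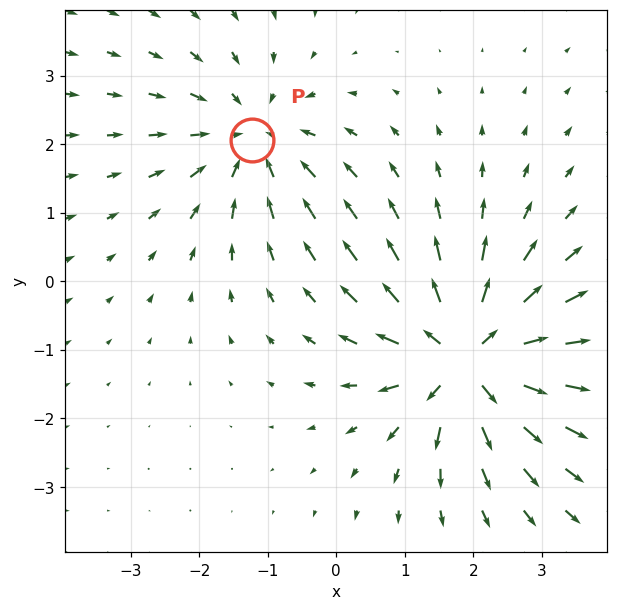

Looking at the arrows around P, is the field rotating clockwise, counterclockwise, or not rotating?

Near P at (-1.2, 2.1) the arrows show no circulation. The curl there is ≈0.

not rotating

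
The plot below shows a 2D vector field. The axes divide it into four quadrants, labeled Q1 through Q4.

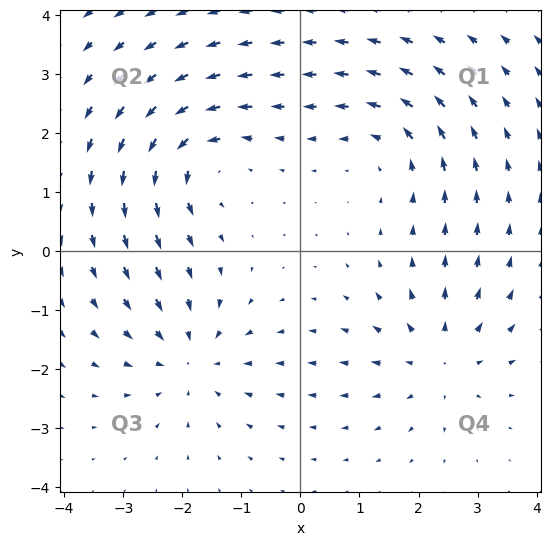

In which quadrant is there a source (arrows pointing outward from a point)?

Q4

The source sits at approximately (2.4, -1.8), which lies in quadrant Q4. The divergence there is about +4, positive as expected for a source.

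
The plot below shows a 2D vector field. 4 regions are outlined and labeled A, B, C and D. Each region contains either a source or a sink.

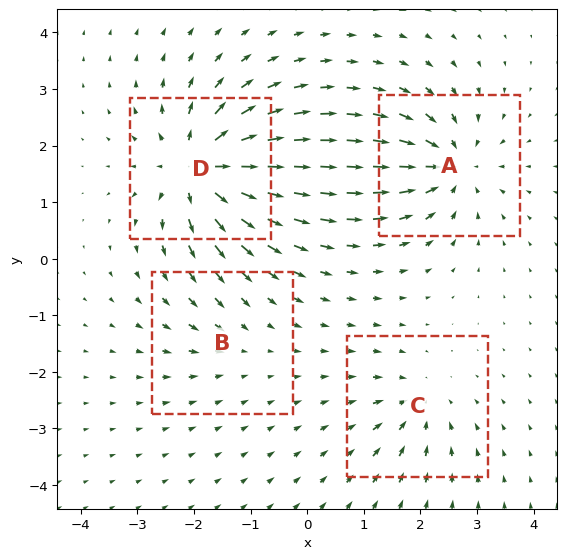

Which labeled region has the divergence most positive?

Divergence at each region's feature centre — A: about -7, B: about -3, C: about -4, D: about +9. Region D is most positive.

D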